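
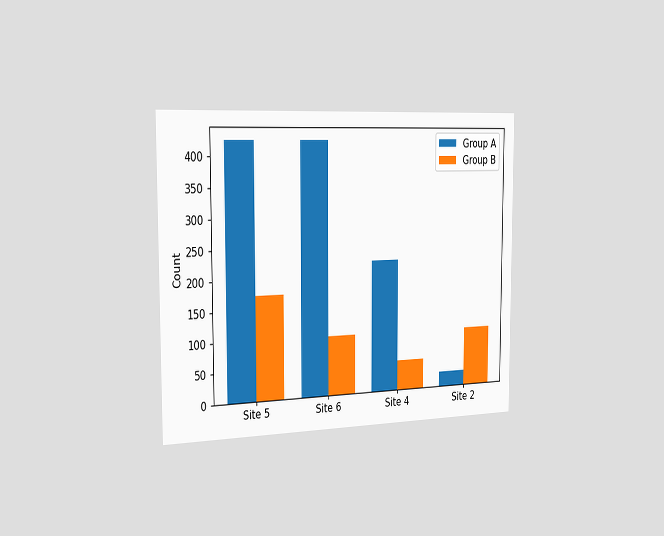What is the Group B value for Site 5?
175

The chart is viewed slightly from the left. The Group B bar at Site 5 reaches 175 on the y-axis.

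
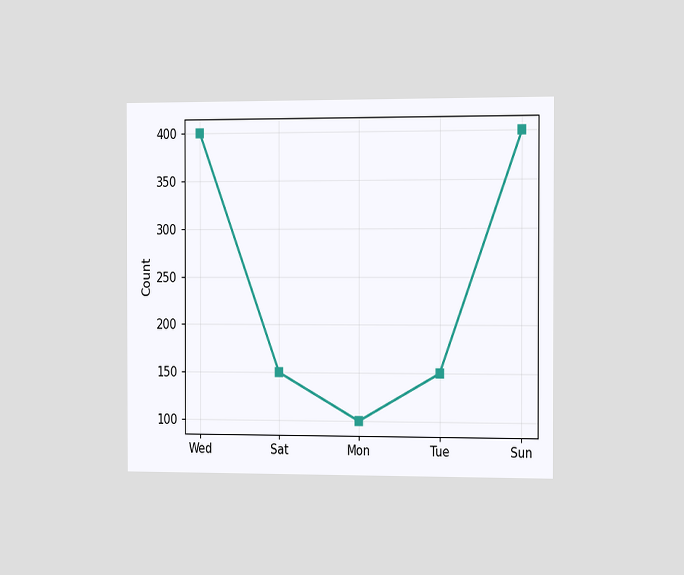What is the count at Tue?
150

The chart is viewed slightly from the right. At Tue, the line is at 150.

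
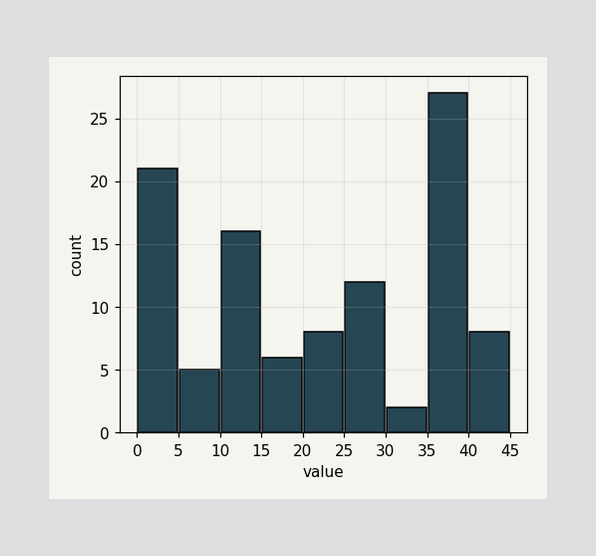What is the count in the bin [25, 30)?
12

The [25, 30) bin has height 12.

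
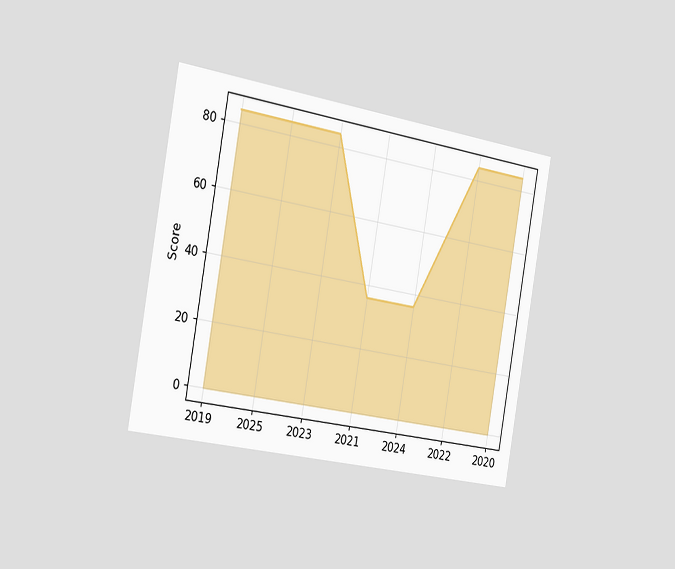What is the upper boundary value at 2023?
The chart is tilted about 10° clockwise and viewed slightly from the left. At 2023 the upper boundary is at 84.

84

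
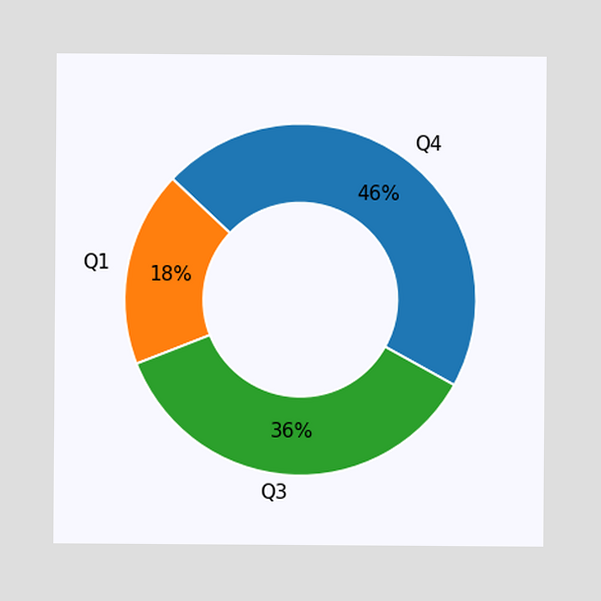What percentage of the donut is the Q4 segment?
46%

The Q4 segment takes up 46% of the ring.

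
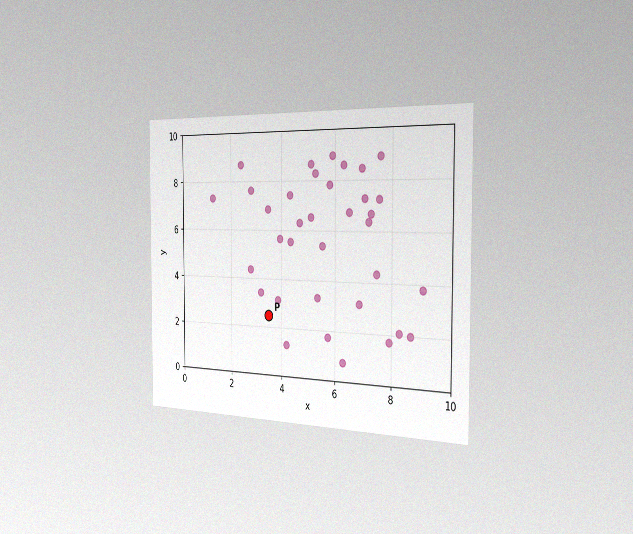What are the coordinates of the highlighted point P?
(3.5, 2.5)

The chart is viewed slightly from the right, with some photo noise. Following the gridlines from P to each axis, P sits at (3.5, 2.5).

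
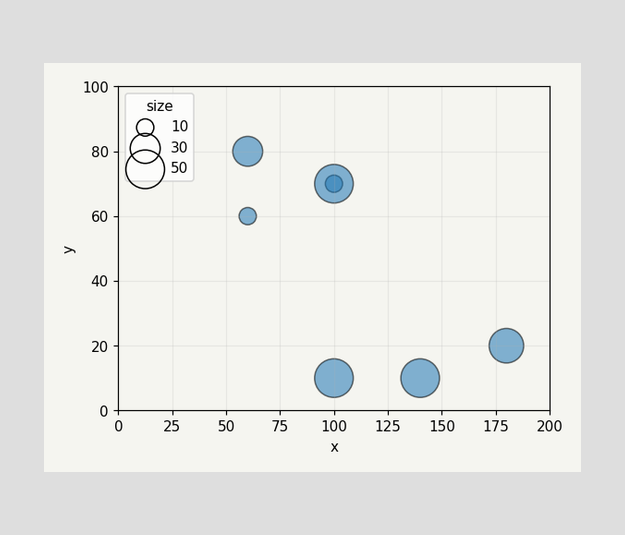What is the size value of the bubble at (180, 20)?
Matching the bubble at (180, 20) against the size legend gives 40.

40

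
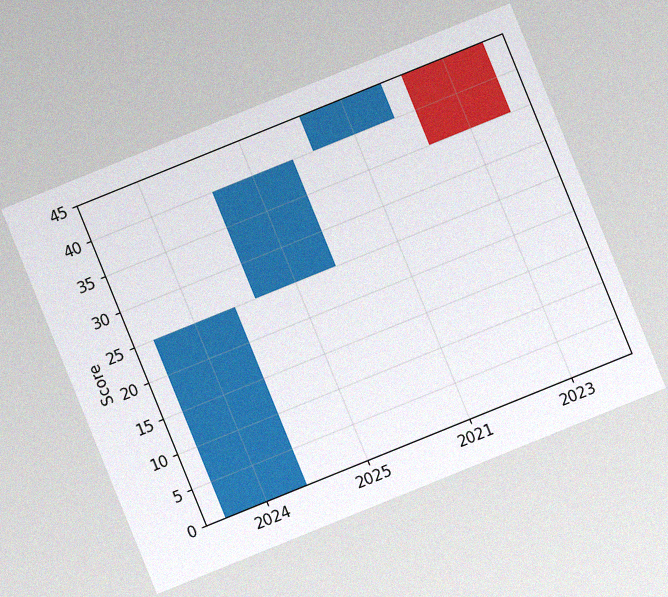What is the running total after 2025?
40

The chart is tilted about 22° counter-clockwise, with some photo noise. After 2025 the running total reaches 40.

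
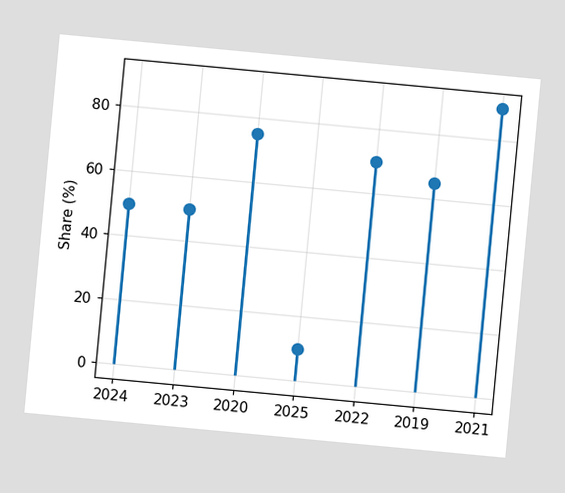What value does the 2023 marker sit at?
The chart is tilted about 5° clockwise. The 2023 marker sits at 50%.

50%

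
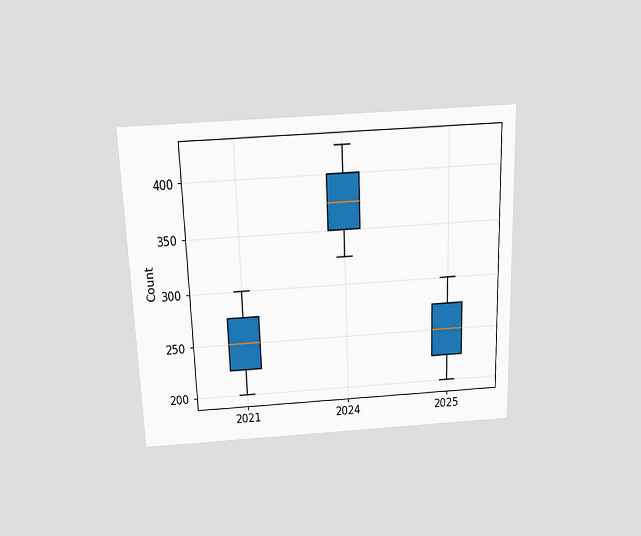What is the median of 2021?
250

The chart is viewed slightly from above. The median line in the 2021 box sits at 250.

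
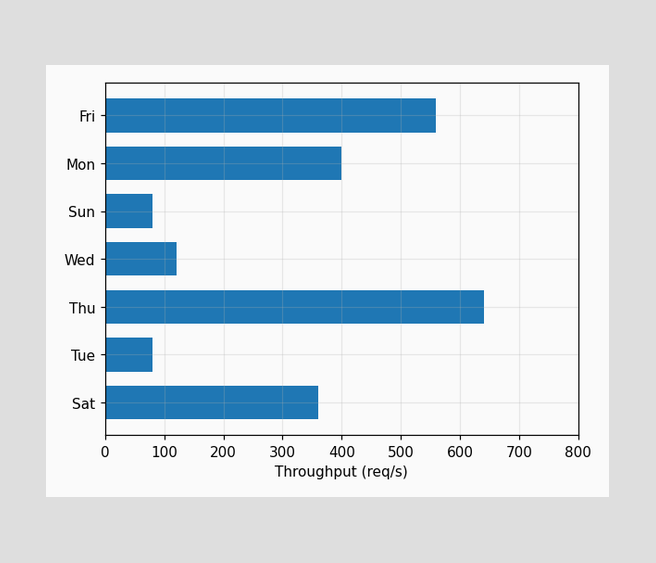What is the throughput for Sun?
80req/s

Reading along the chart's x-axis, the Sun bar reaches 80req/s.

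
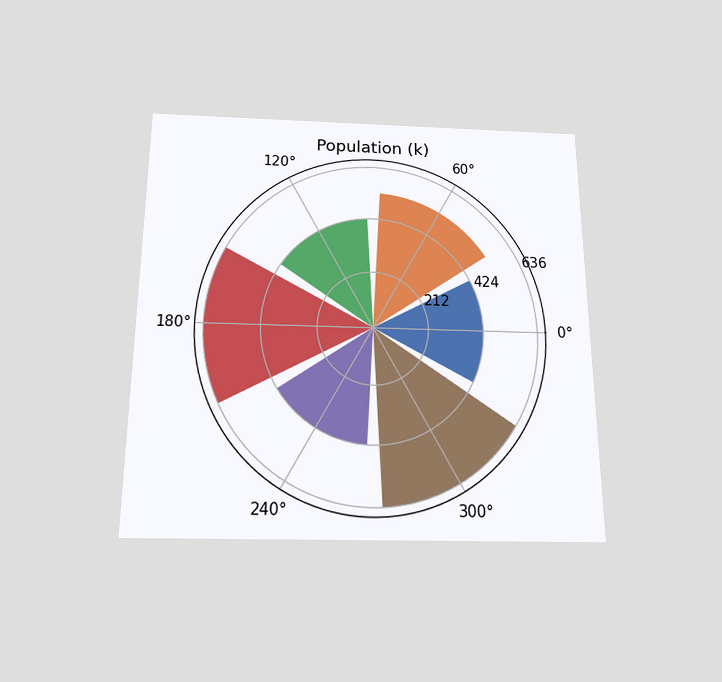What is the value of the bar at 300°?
636k

The chart is viewed slightly from below. The bar at 300° reaches 636k on the radial axis.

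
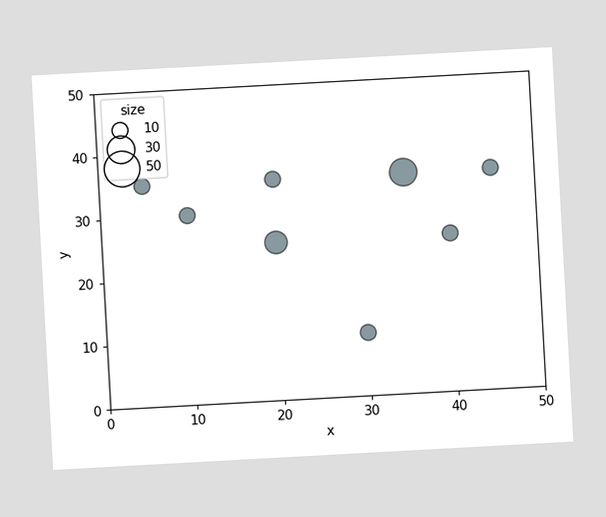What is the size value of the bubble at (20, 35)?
The chart is tilted about 3° counter-clockwise. Matching the bubble at (20, 35) against the size legend gives 10.

10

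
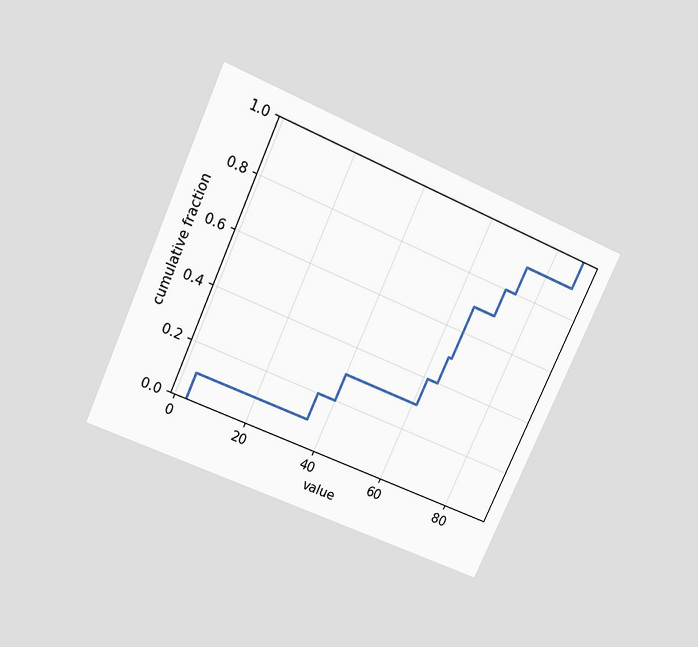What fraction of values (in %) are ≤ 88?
The chart is tilted about 24° clockwise and viewed slightly from above. At x=88 the ECDF step is at 100%.

100%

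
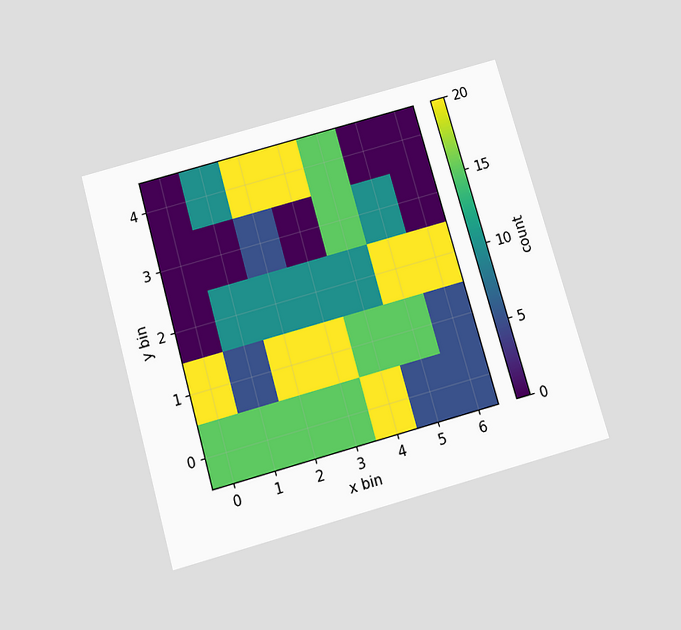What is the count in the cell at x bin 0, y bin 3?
0

The chart is tilted about 16° counter-clockwise and viewed slightly from below. Matching the cell (0, 3) against the colorbar gives 0.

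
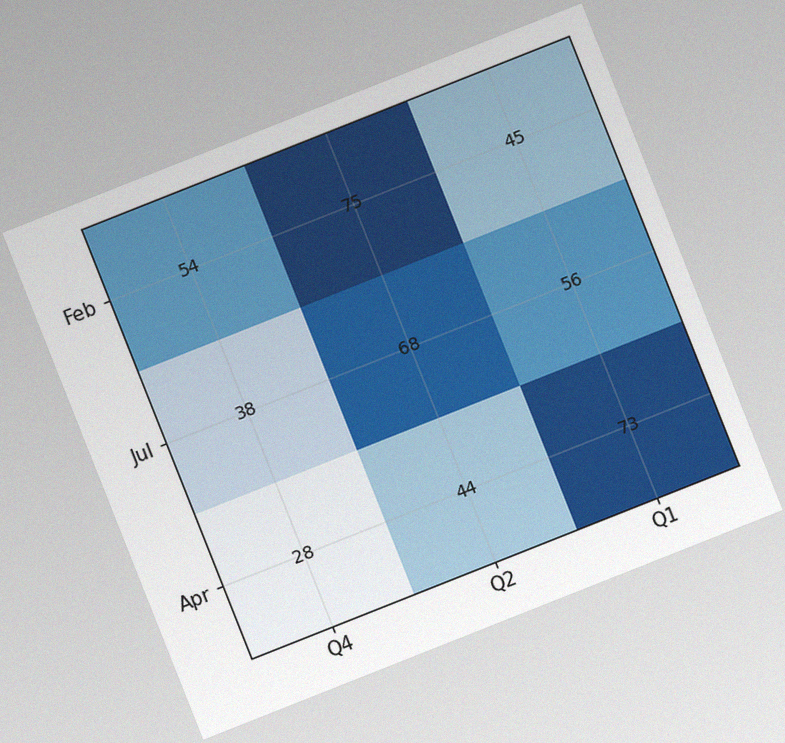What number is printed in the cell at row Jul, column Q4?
38

The chart is tilted about 22° counter-clockwise, with some photo noise. The (Jul, Q4) cell reads 38.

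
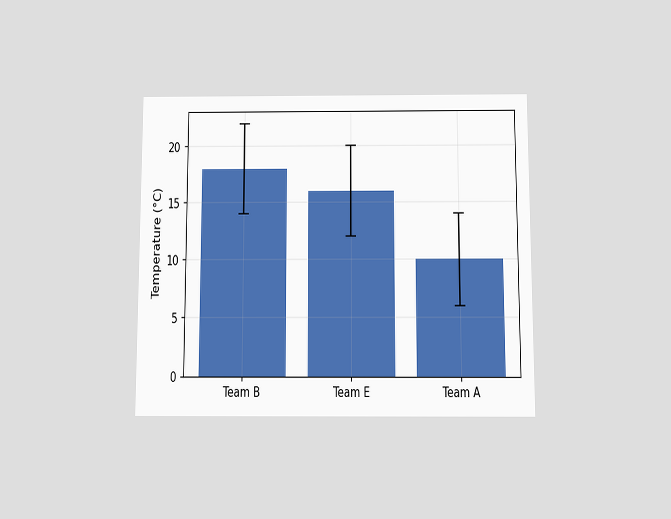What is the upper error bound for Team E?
The chart is viewed slightly from below. The Team E bar's upper whisker reaches 20°C.

20°C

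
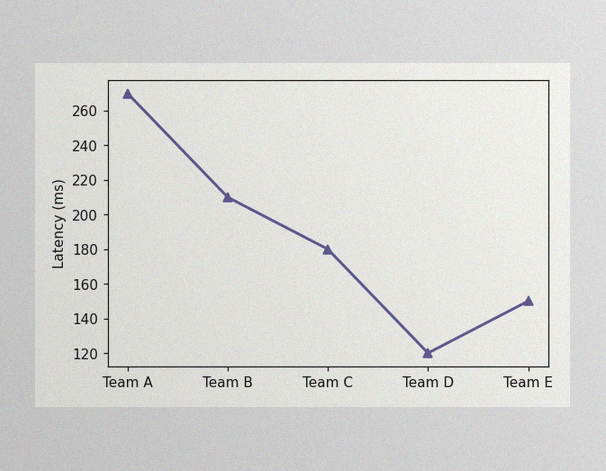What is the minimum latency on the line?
120ms

The image has some photo noise and uneven lighting. The lowest point is at Team D, and reading across to the y-axis gives 120ms.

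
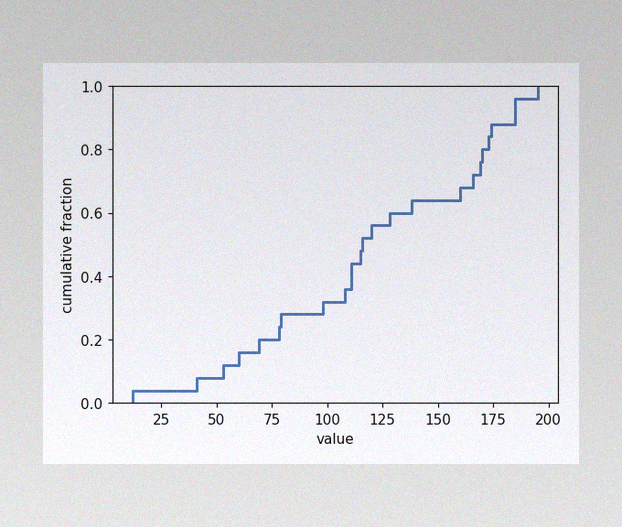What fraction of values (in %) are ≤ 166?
72%

The image has some photo noise and uneven lighting. At x=166 the ECDF step is at 72%.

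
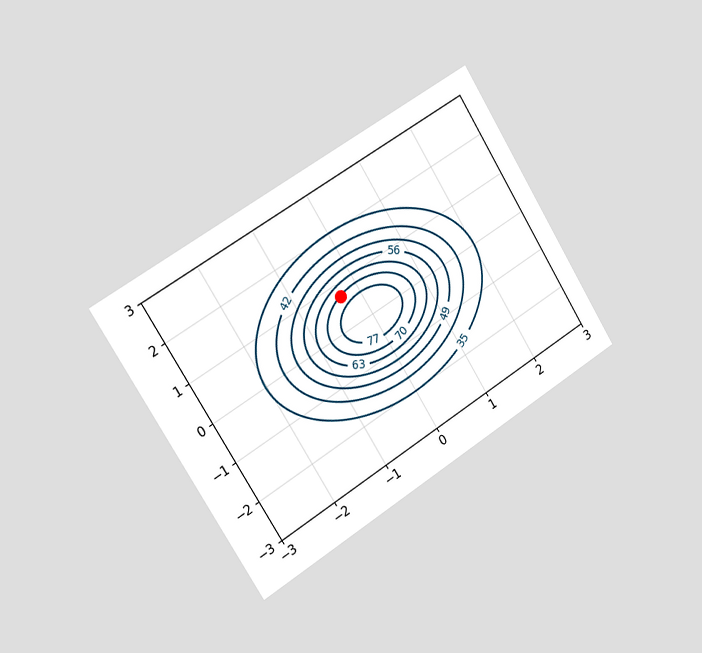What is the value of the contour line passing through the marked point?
The chart is tilted about 32° counter-clockwise and viewed slightly from the left. The marked point sits on the contour labelled 70.

70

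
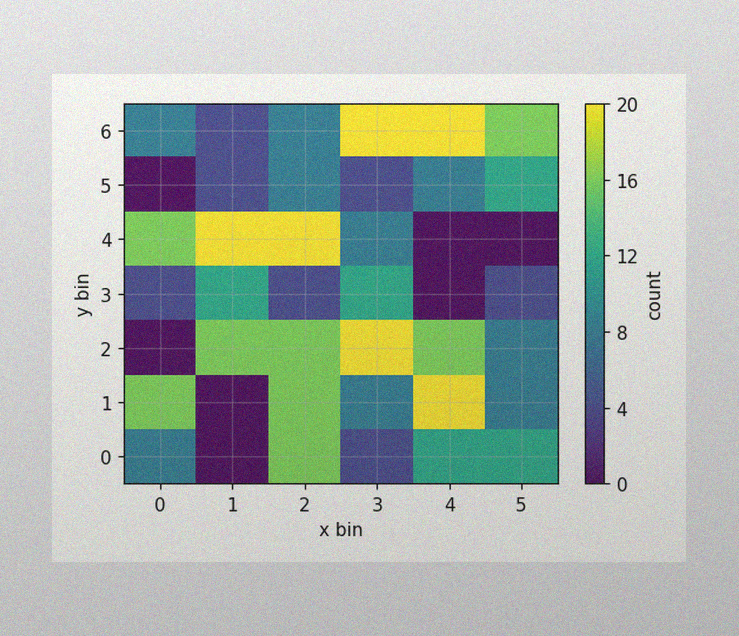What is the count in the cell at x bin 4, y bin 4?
The image has some photo noise and uneven lighting. Matching the cell (4, 4) against the colorbar gives 0.

0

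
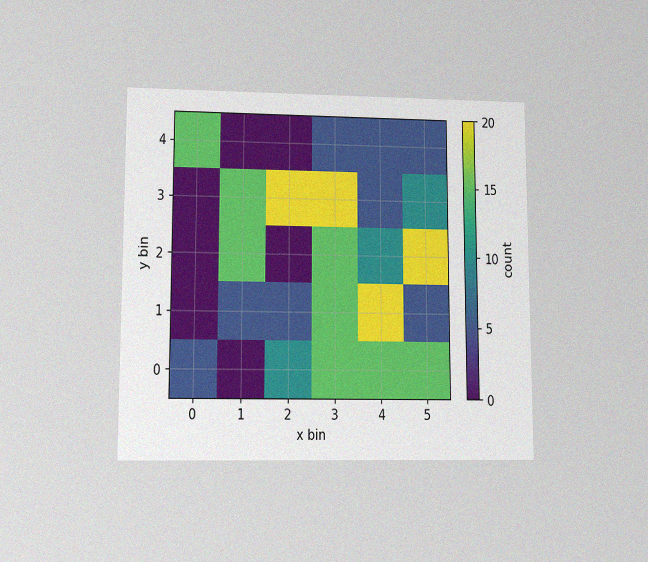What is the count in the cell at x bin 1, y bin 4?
The chart is viewed at a slight angle, with some photo noise. Matching the cell (1, 4) against the colorbar gives 0.

0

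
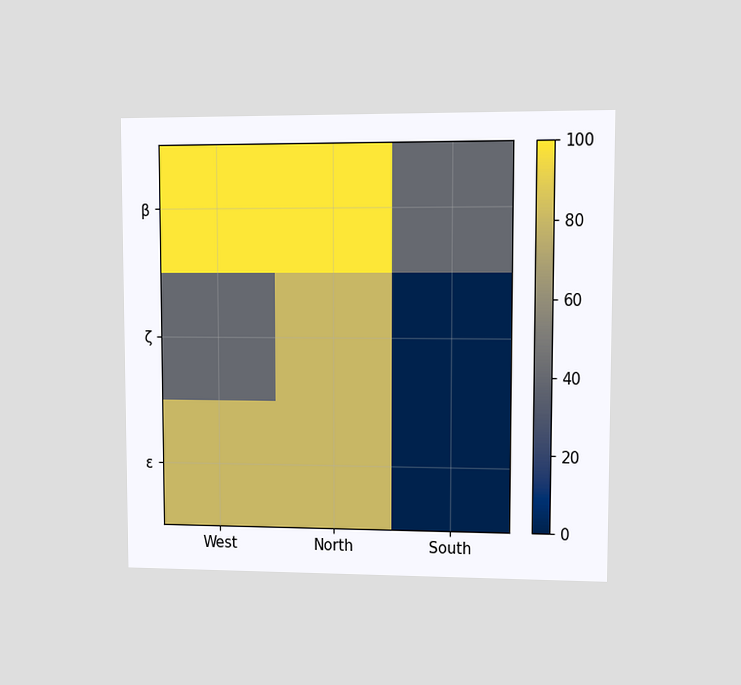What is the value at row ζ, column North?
The chart is viewed at a slight angle. Matching cell (ζ, North) against the colorbar gives 80.

80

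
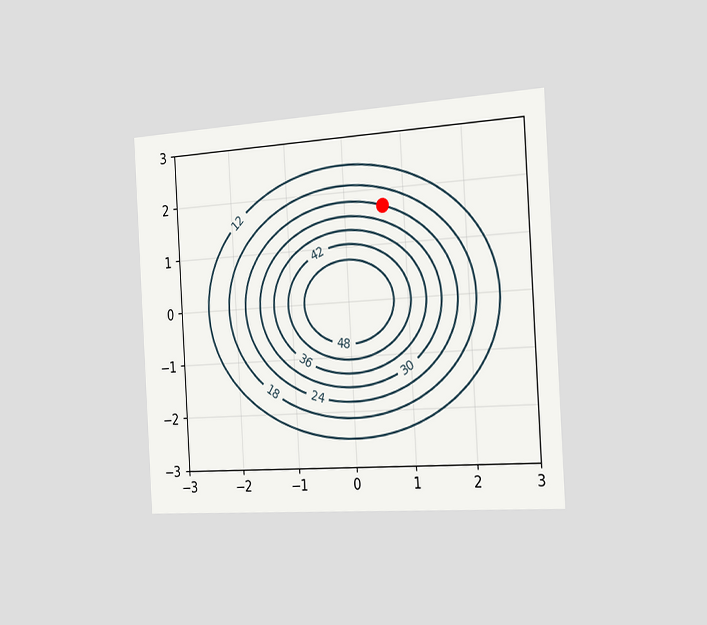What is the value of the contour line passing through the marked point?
24

The chart is tilted about 3° counter-clockwise and viewed slightly from the right. The marked point sits on the contour labelled 24.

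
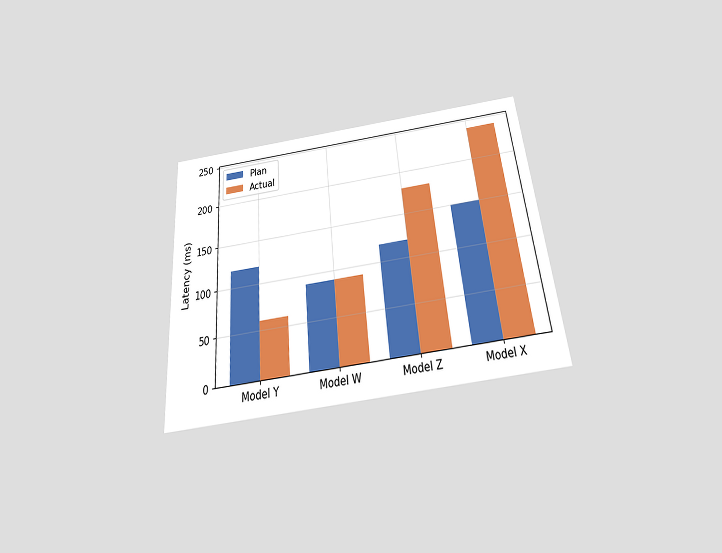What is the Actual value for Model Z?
The chart is tilted about 5° counter-clockwise and viewed slightly from below. The Actual bar at Model Z reaches 180ms on the y-axis.

180ms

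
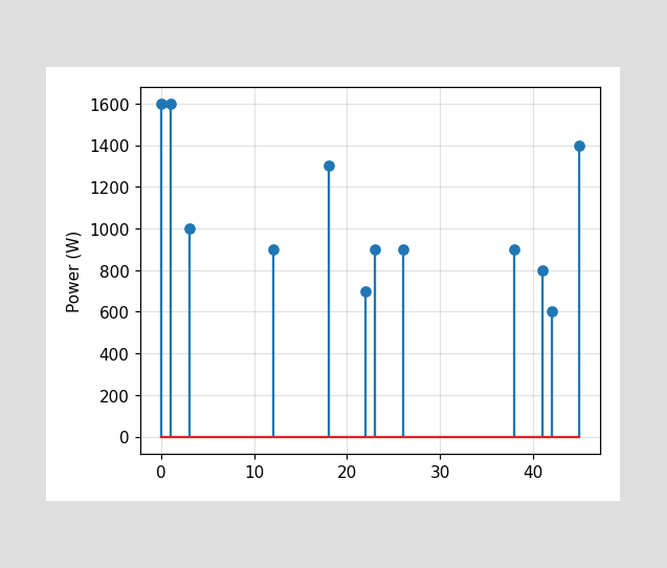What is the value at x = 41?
The stem at x=41 reaches 800W.

800W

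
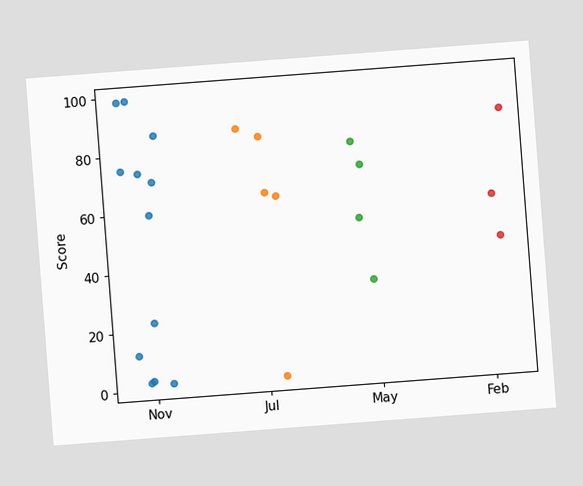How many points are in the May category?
The chart is tilted about 4° counter-clockwise. Counting the markers in the May column gives 4.

4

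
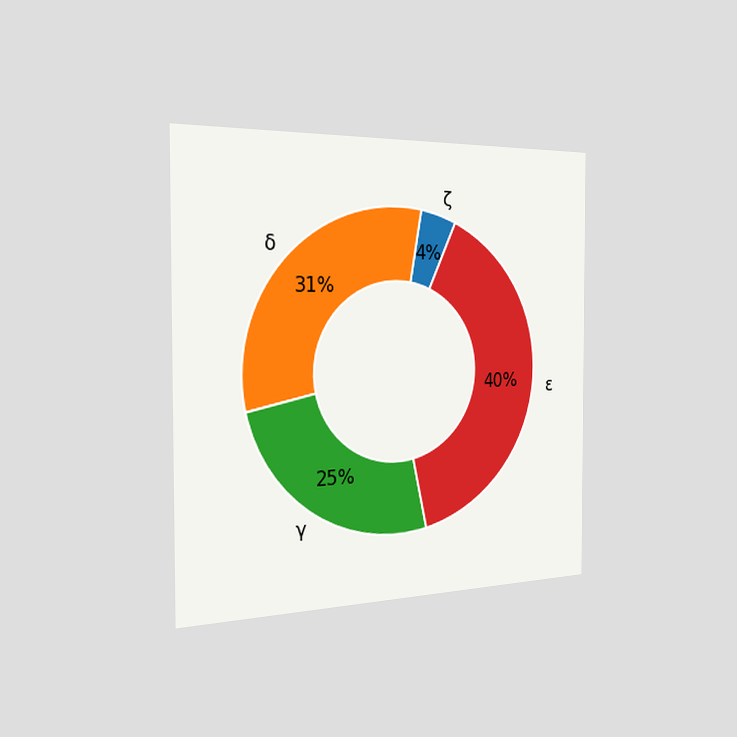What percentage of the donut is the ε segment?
40%

The chart is viewed slightly from the left. The ε segment takes up 40% of the ring.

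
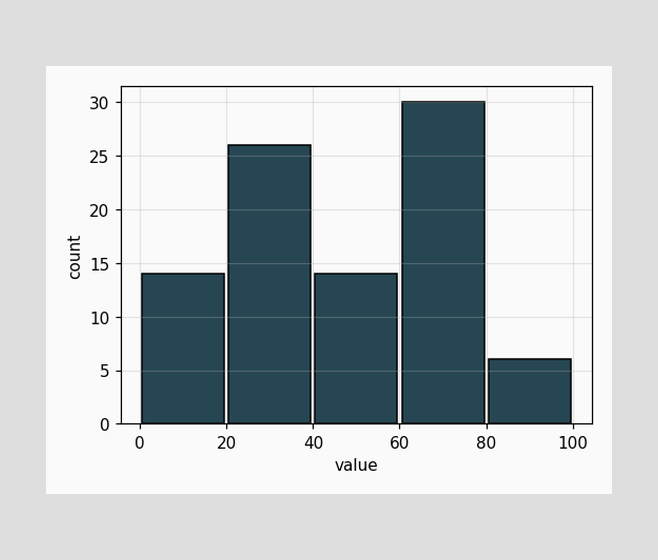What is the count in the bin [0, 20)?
The [0, 20) bin has height 14.

14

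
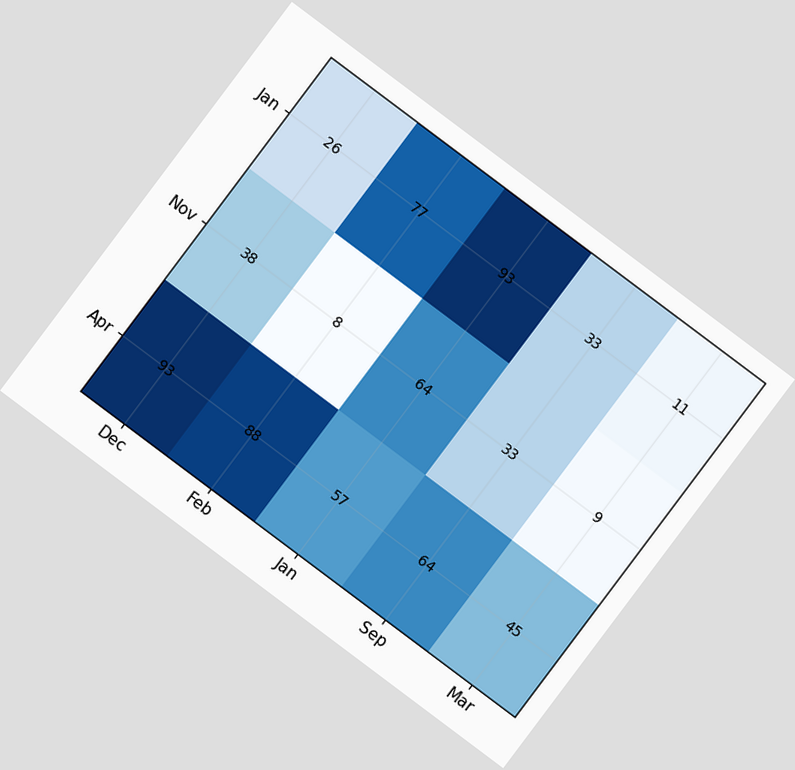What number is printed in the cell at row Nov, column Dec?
38

The chart is tilted about 37° clockwise. The (Nov, Dec) cell reads 38.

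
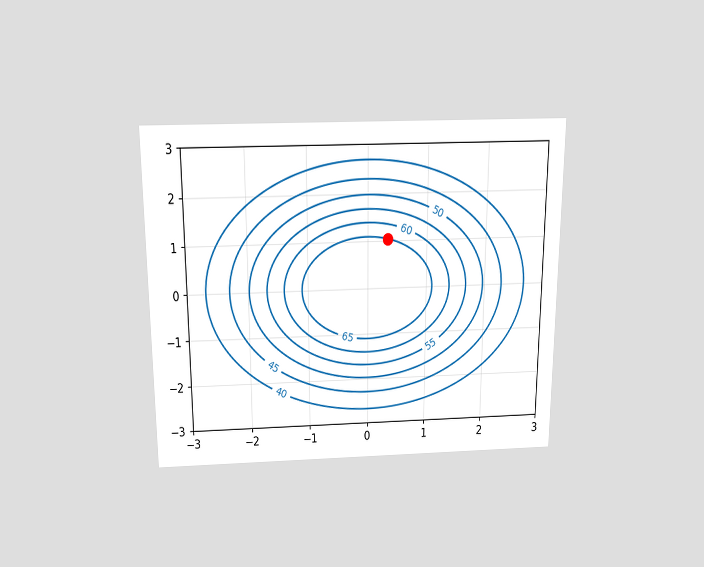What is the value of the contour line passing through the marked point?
65

The chart is viewed slightly from above. The marked point sits on the contour labelled 65.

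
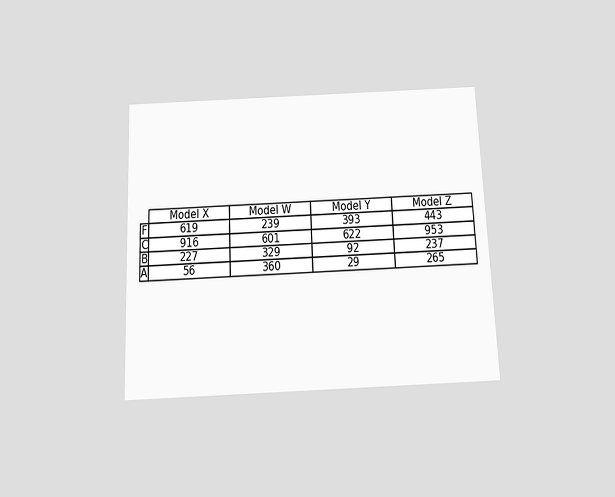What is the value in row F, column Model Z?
443

The chart is tilted about 2° counter-clockwise and viewed slightly from below. The (F, Model Z) cell reads 443.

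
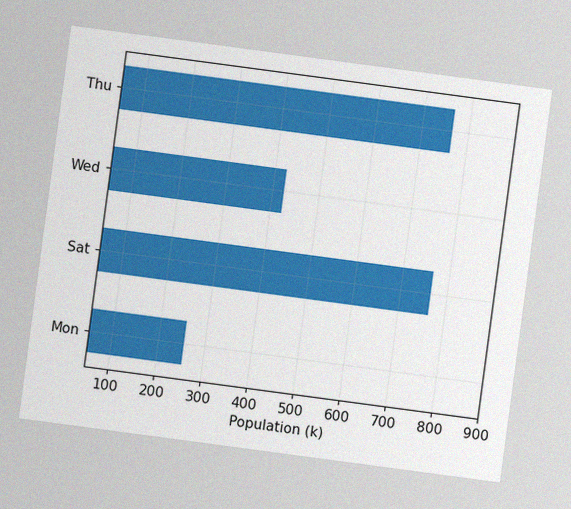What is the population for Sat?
The chart is tilted about 8° clockwise, with some photo noise. Reading along the chart's x-axis, the Sat bar reaches 765k.

765k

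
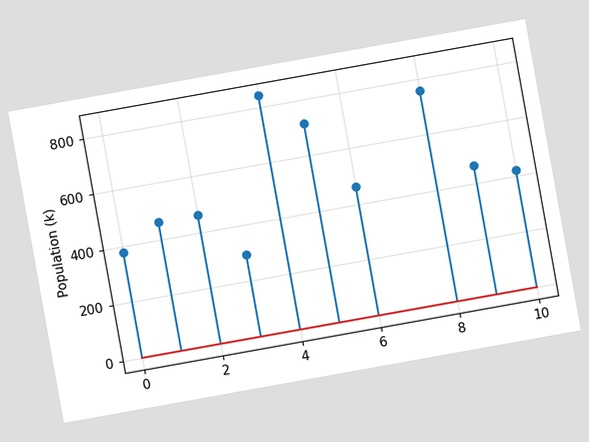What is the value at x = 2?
The chart is tilted about 10° counter-clockwise. The stem at x=2 reaches 462k.

462k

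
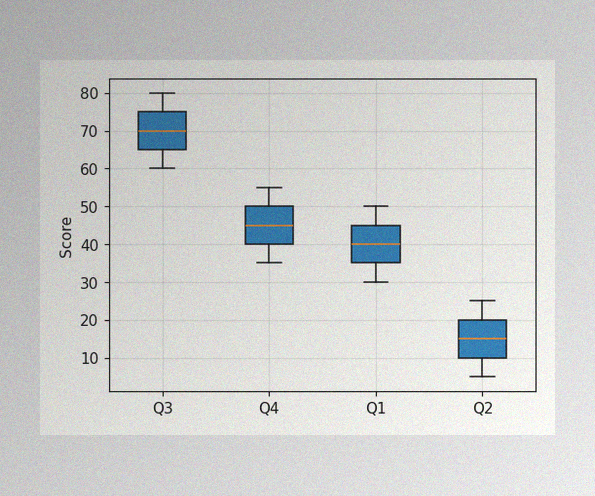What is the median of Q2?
15

The image has some photo noise and uneven lighting. The median line in the Q2 box sits at 15.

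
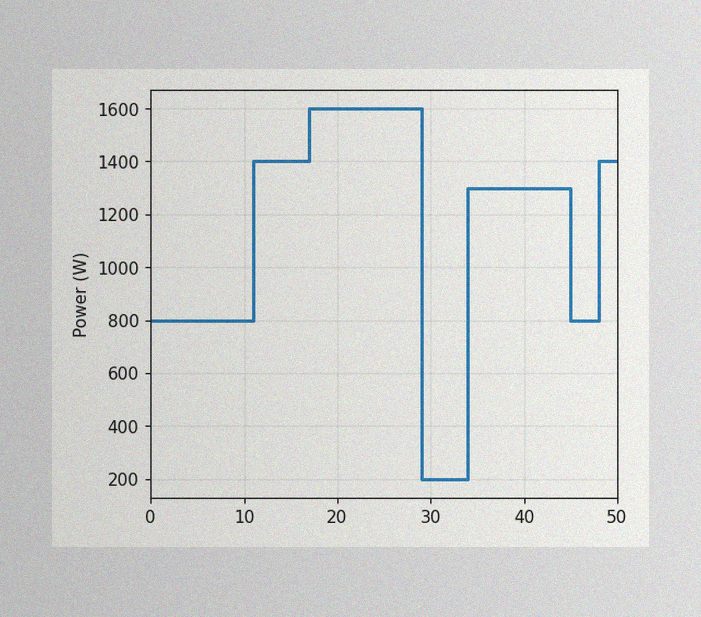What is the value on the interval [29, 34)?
200W

The image has some photo noise and uneven lighting. On [29, 34) the step sits at 200W.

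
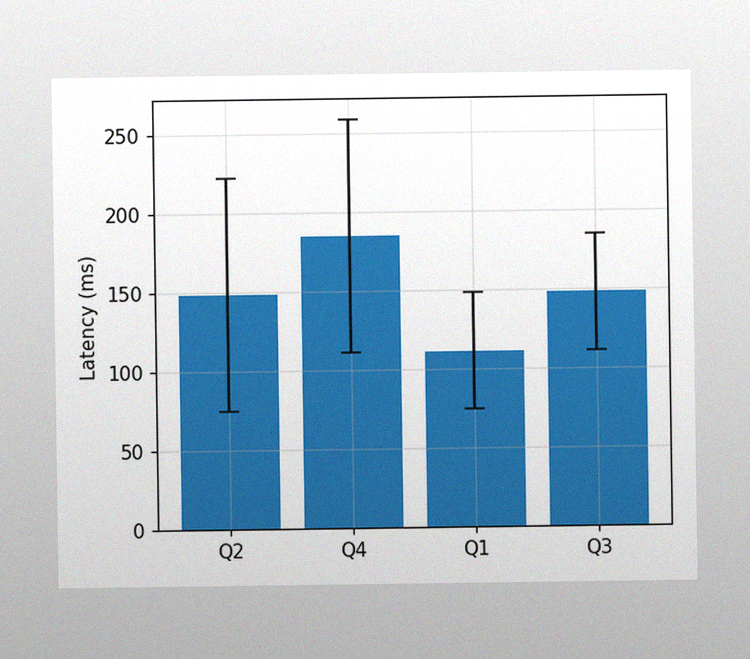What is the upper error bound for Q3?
The image has some photo noise and uneven lighting. The Q3 bar's upper whisker reaches 185ms.

185ms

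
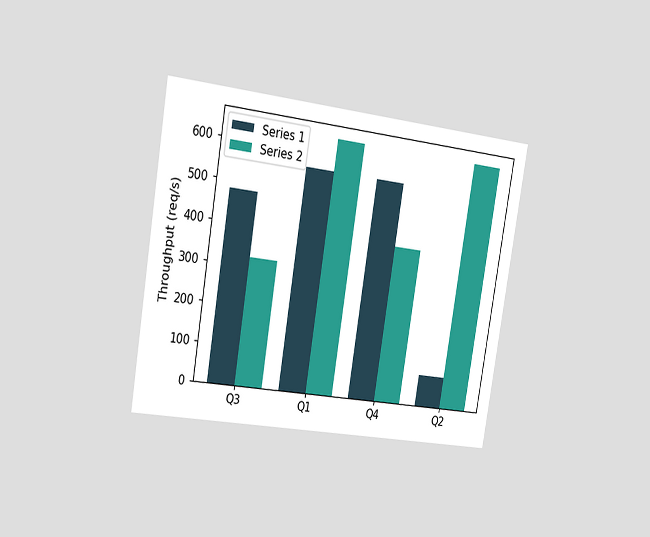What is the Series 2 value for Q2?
640req/s

The chart is tilted about 9° clockwise and viewed slightly from the left. The Series 2 bar at Q2 reaches 640req/s on the y-axis.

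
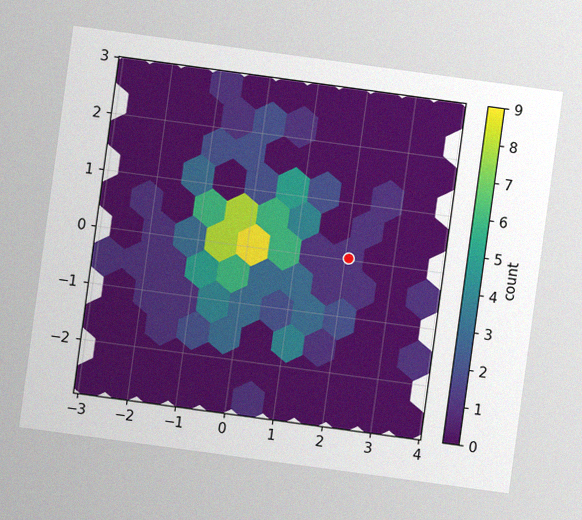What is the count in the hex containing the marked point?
1

The chart is tilted about 8° clockwise, with some photo noise. The marked hex reads 1 on the colorbar.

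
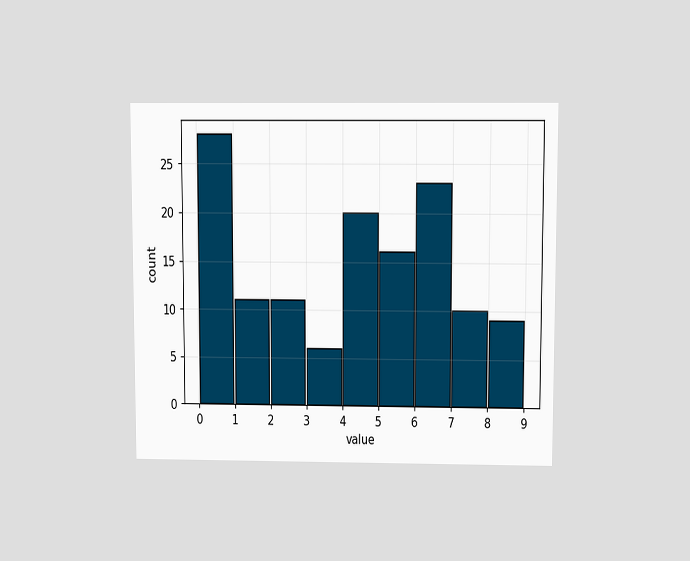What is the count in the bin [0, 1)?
The chart is viewed slightly from above. The [0, 1) bin has height 28.

28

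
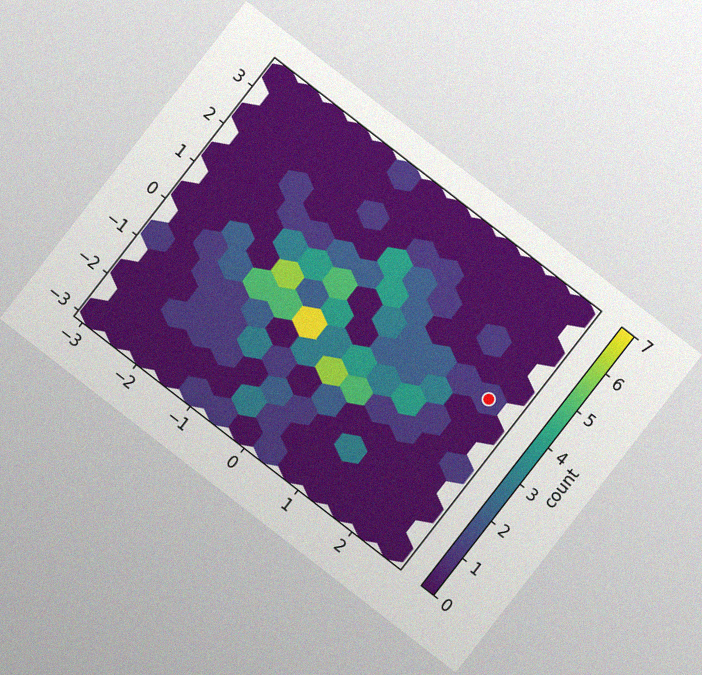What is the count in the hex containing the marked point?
The chart is tilted about 38° clockwise, with some photo noise. The marked hex reads 1 on the colorbar.

1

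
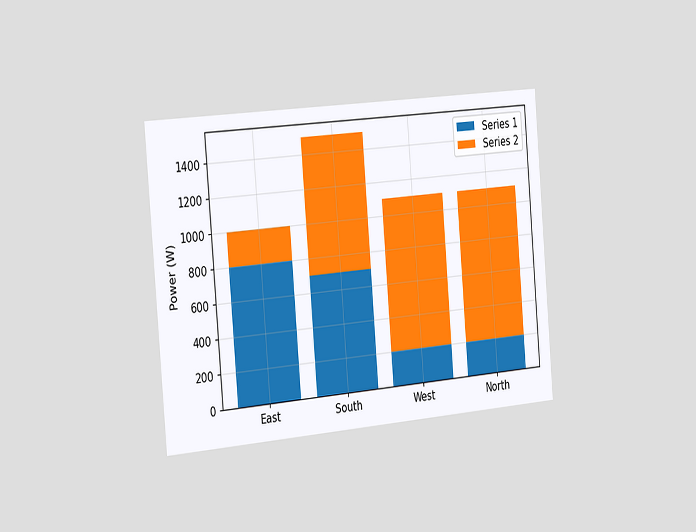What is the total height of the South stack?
The chart is tilted about 5° counter-clockwise and viewed slightly from the left. The South stack's top reaches 1500W on the y-axis.

1500W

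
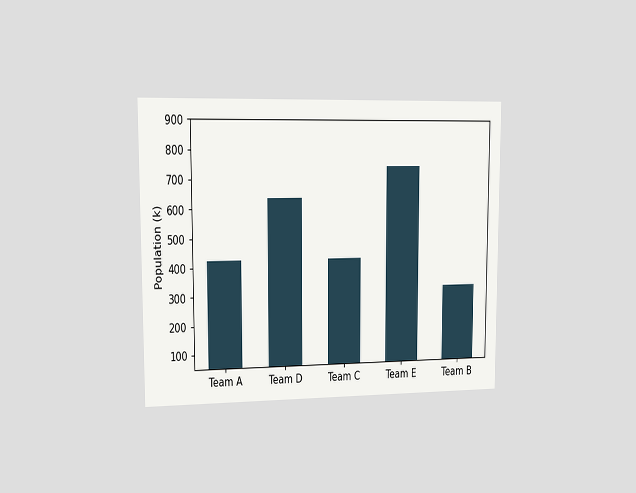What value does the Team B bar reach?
The chart is viewed slightly from the left. Reading along the chart's y-axis, the Team B bar reaches 318k.

318k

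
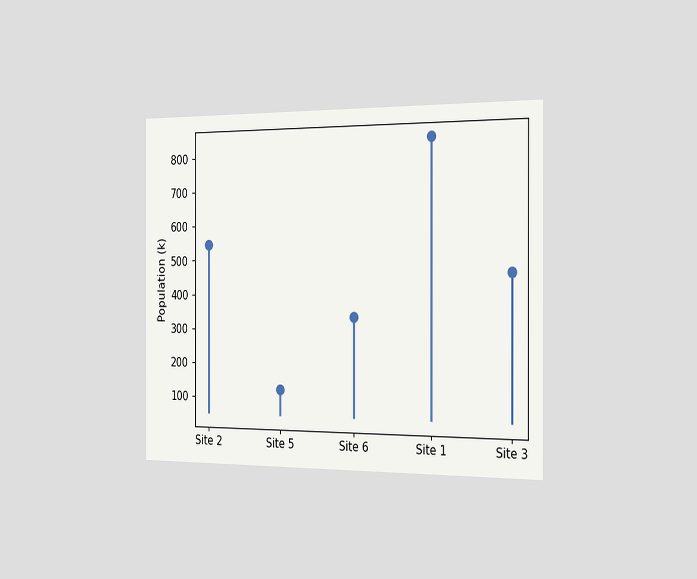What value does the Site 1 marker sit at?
The chart is viewed slightly from the right. The Site 1 marker sits at 840k.

840k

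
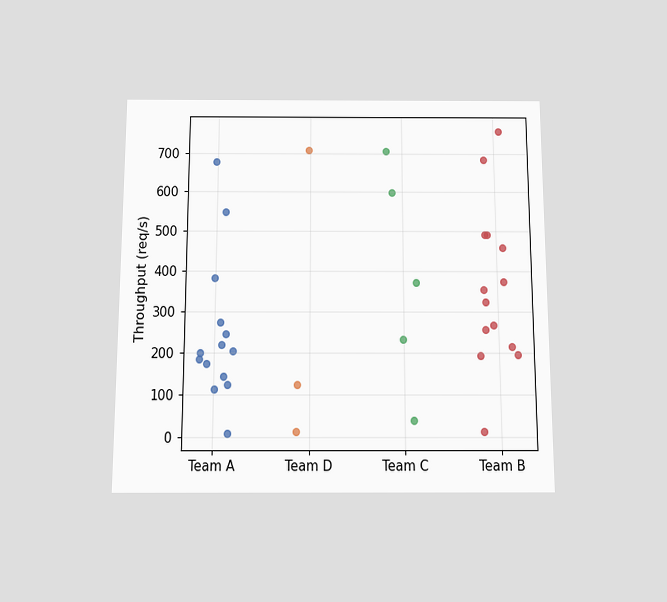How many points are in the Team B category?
The chart is viewed slightly from below. Counting the markers in the Team B column gives 14.

14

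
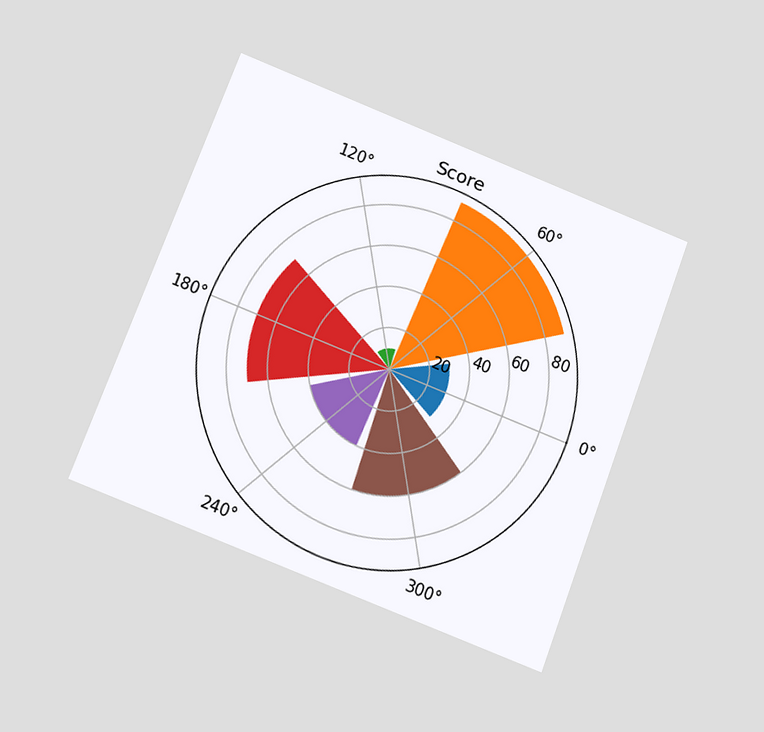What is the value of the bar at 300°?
The chart is tilted about 21° clockwise and viewed slightly from below. The bar at 300° reaches 60 on the radial axis.

60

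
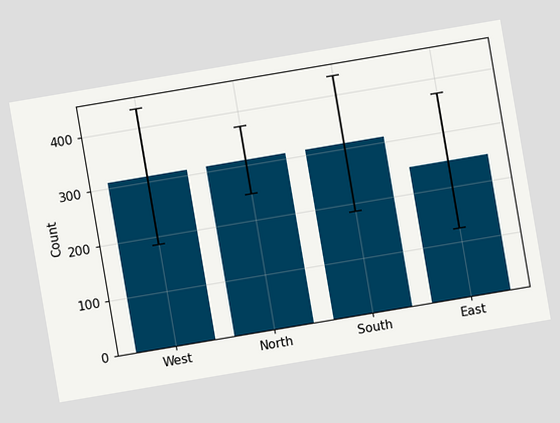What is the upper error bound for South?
434

The chart is tilted about 10° counter-clockwise. The South bar's upper whisker reaches 434.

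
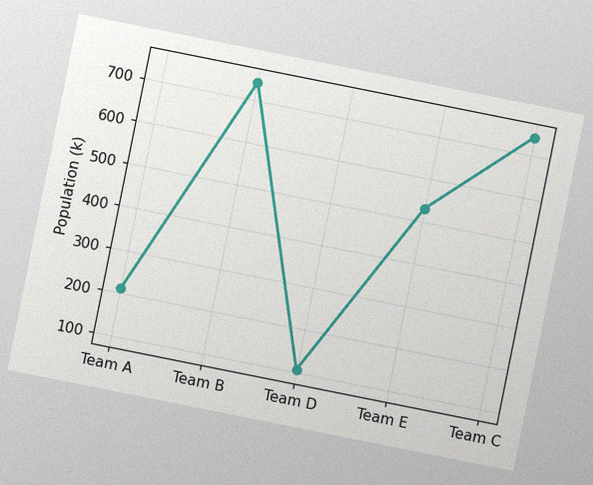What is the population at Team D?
The chart is tilted about 11° clockwise, with some photo noise. At Team D, the line is at 106k.

106k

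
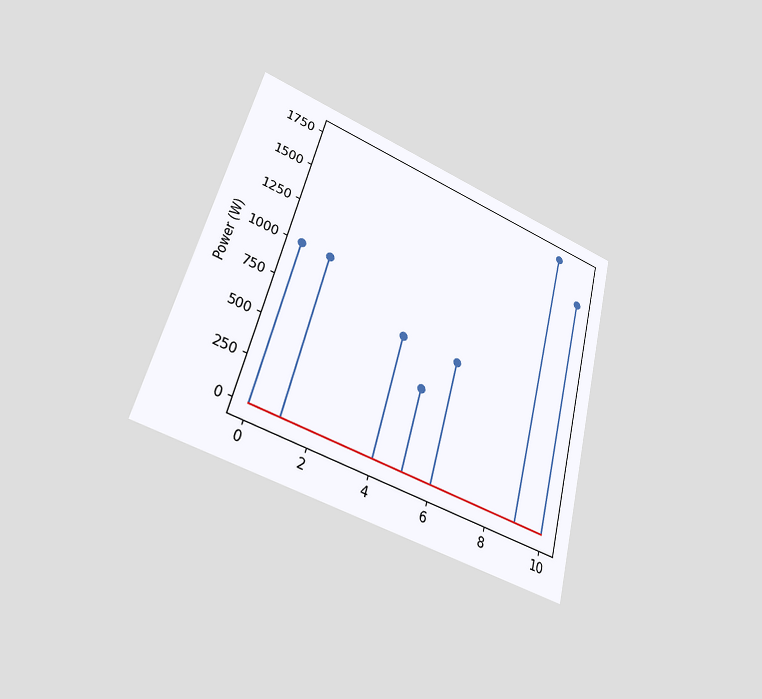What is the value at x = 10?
1500W

The chart is tilted about 15° clockwise and viewed at a slight angle. The stem at x=10 reaches 1500W.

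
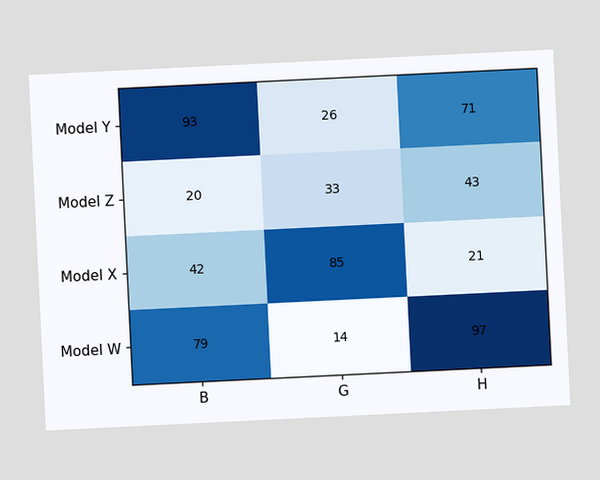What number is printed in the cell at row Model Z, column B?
The chart is tilted about 3° counter-clockwise. The (Model Z, B) cell reads 20.

20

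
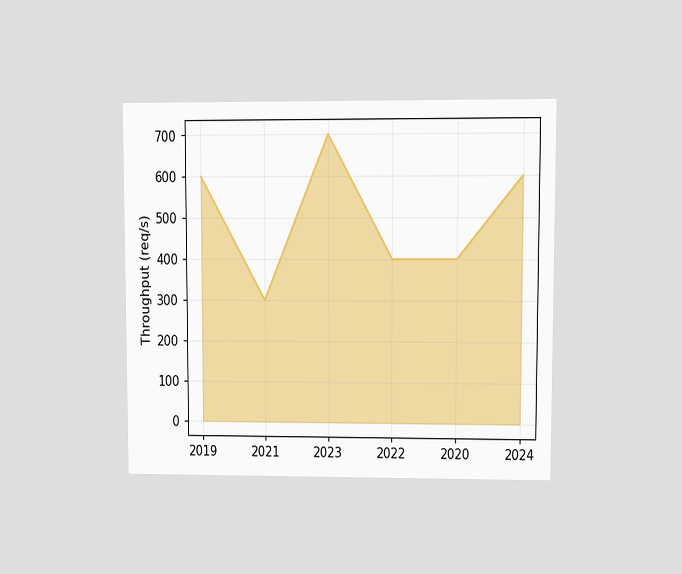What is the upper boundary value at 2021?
The chart is viewed at a slight angle. At 2021 the upper boundary is at 300req/s.

300req/s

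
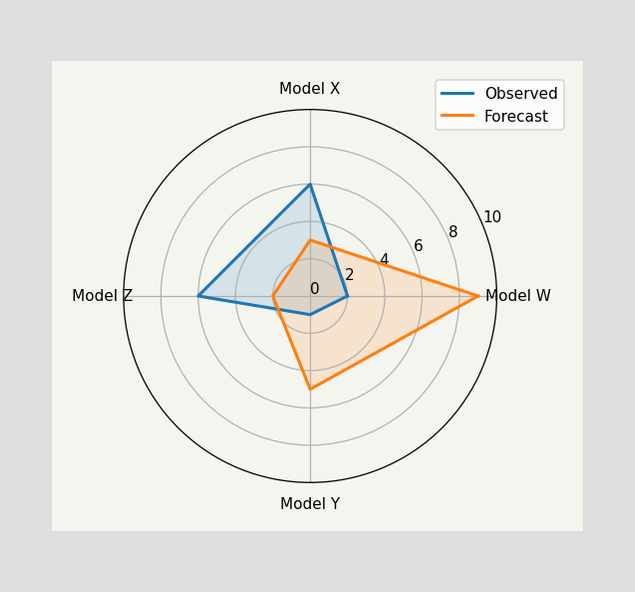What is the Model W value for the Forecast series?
On the Model W axis, Forecast reaches 9.

9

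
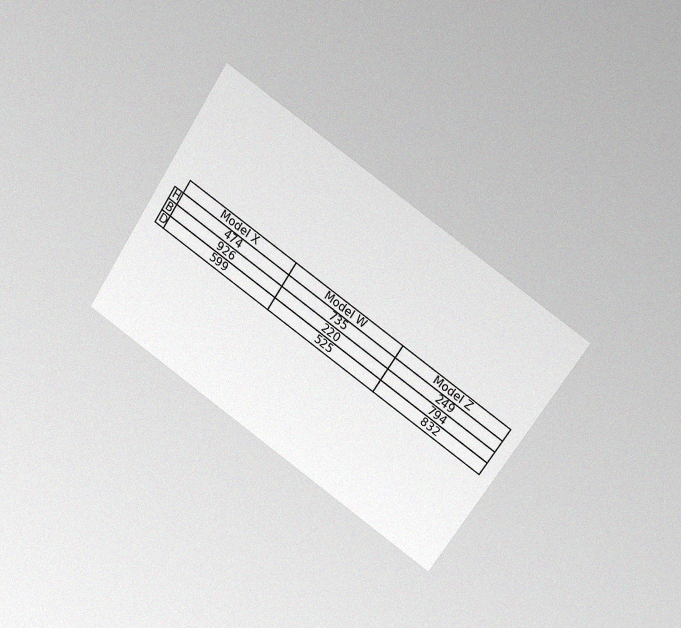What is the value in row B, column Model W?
220

The chart is tilted about 33° clockwise and viewed at a slight angle, with some photo noise. The (B, Model W) cell reads 220.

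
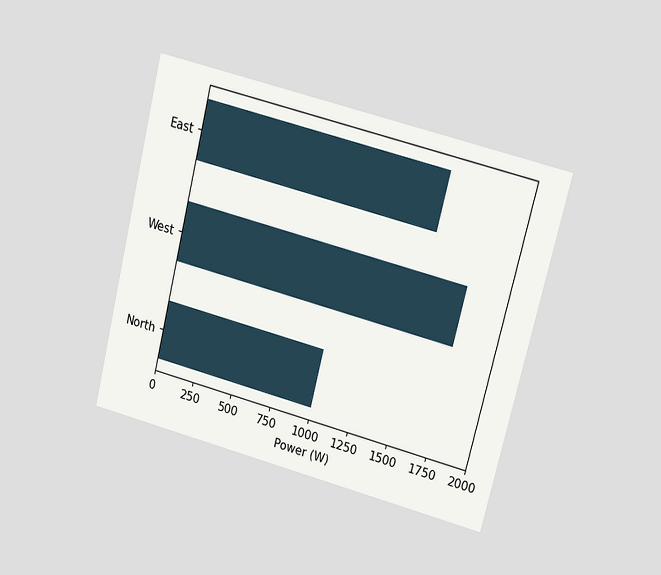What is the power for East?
The chart is tilted about 14° clockwise and viewed at a slight angle. Reading along the chart's x-axis, the East bar reaches 1500W.

1500W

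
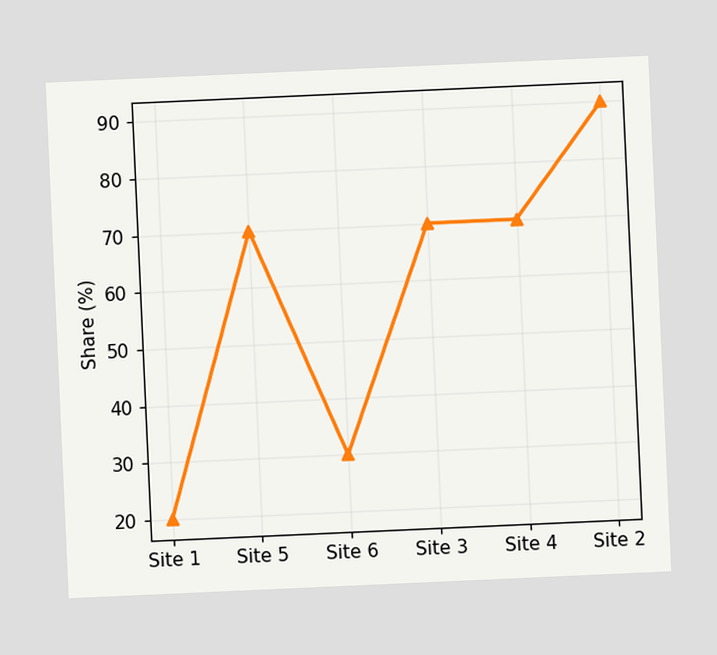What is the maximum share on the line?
90%

The chart is tilted about 3° counter-clockwise. The highest point is at Site 2, and reading across to the y-axis gives 90%.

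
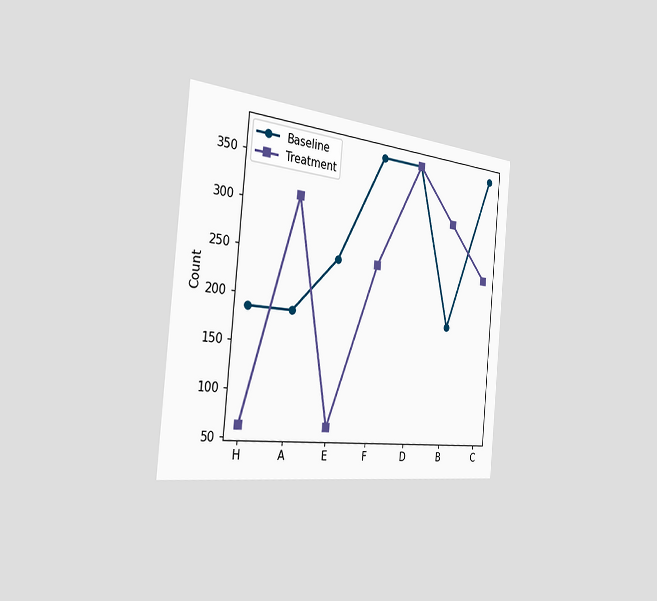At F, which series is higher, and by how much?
The chart is tilted about 5° clockwise and viewed slightly from the left. At F, Baseline sits above the other line by 124.

Baseline, by 124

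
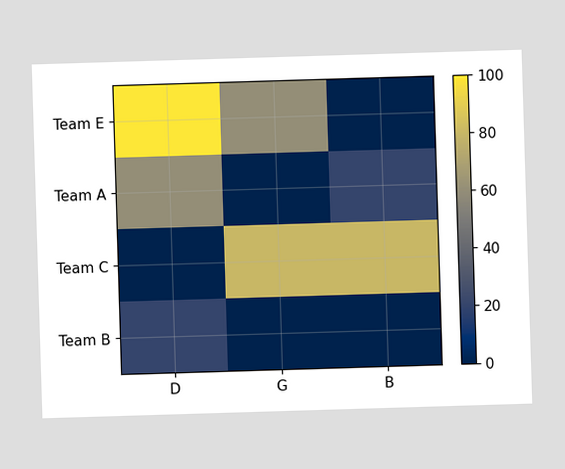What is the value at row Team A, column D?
Matching cell (Team A, D) against the colorbar gives 60.

60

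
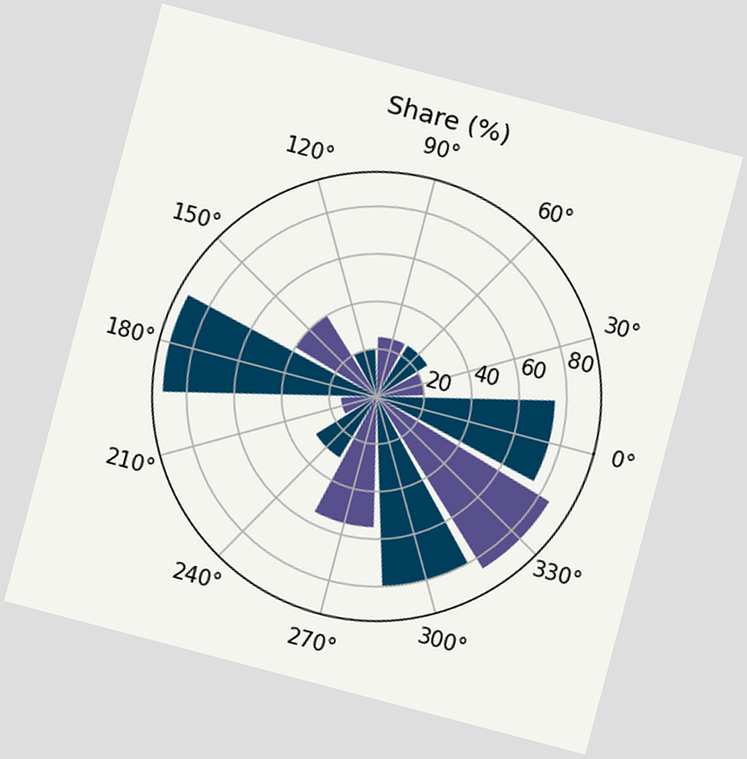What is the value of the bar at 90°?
25%

The chart is tilted about 15° clockwise. The bar at 90° reaches 25% on the radial axis.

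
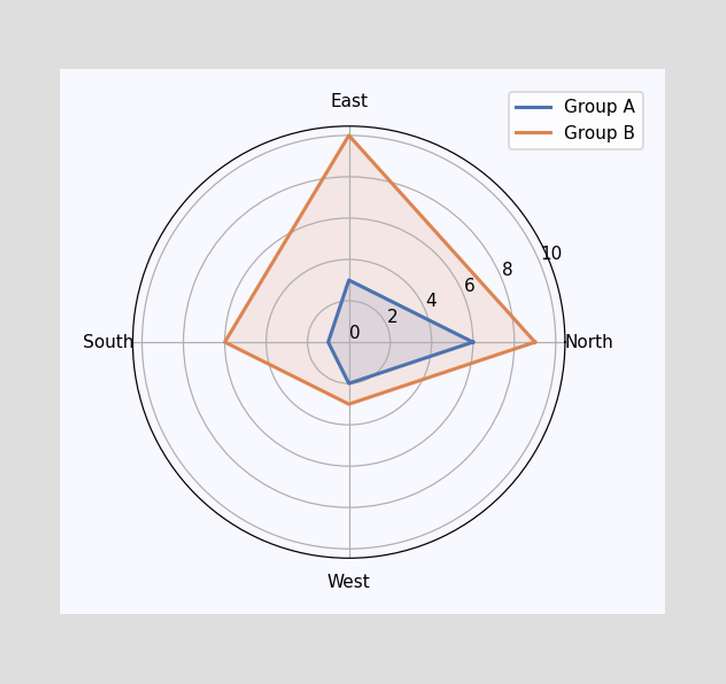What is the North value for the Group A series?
On the North axis, Group A reaches 6.

6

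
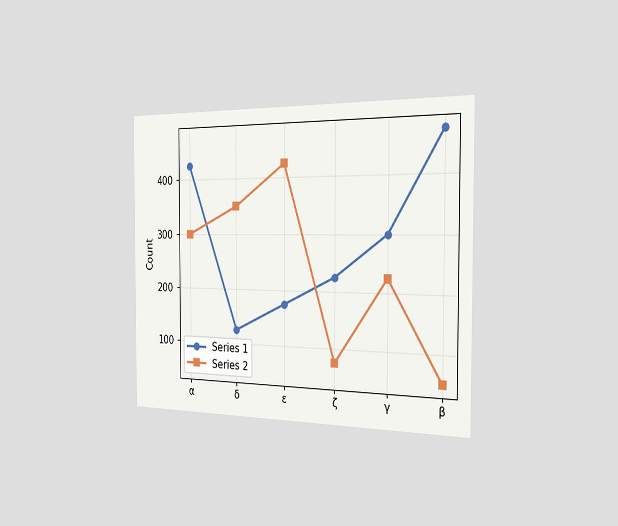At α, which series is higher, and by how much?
Series 1, by 125

The chart is viewed slightly from the right. At α, Series 1 sits above the other line by 125.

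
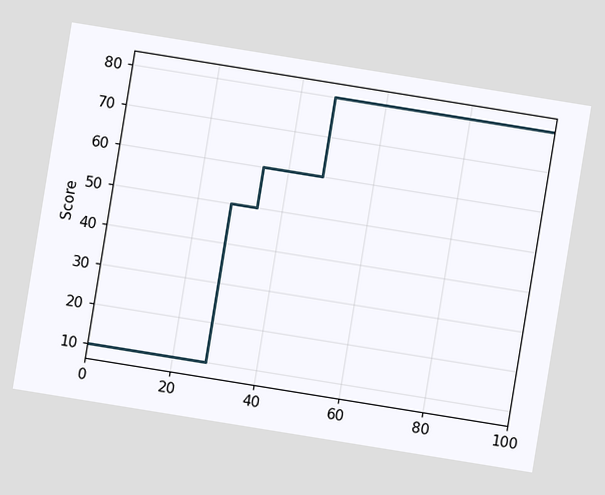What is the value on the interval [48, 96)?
The chart is tilted about 9° clockwise. On [48, 96) the step sits at 80.

80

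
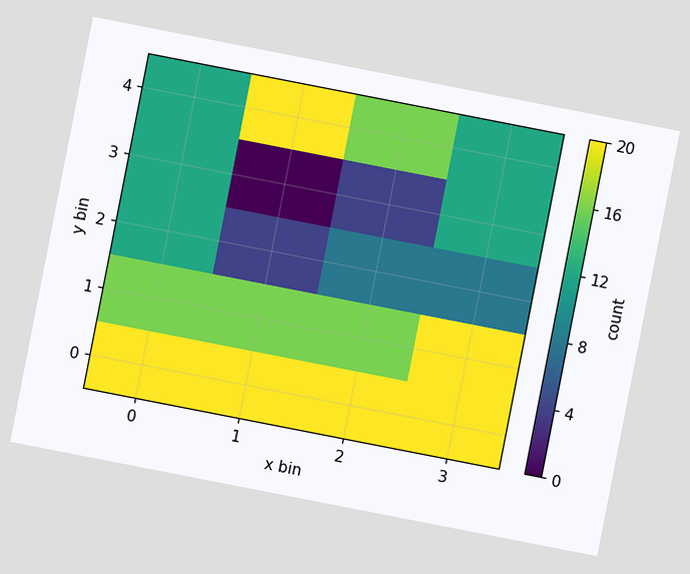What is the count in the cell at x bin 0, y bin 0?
The chart is tilted about 11° clockwise. Matching the cell (0, 0) against the colorbar gives 20.

20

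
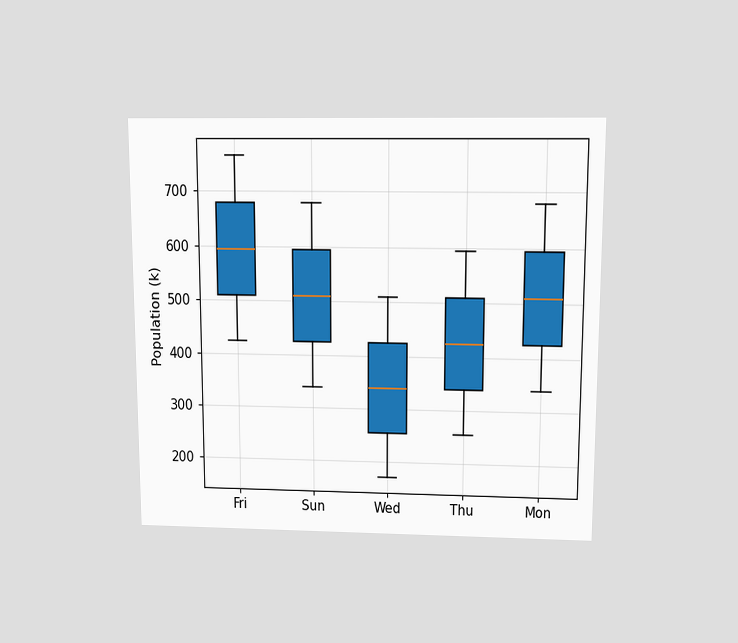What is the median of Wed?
340k

The chart is viewed slightly from above. The median line in the Wed box sits at 340k.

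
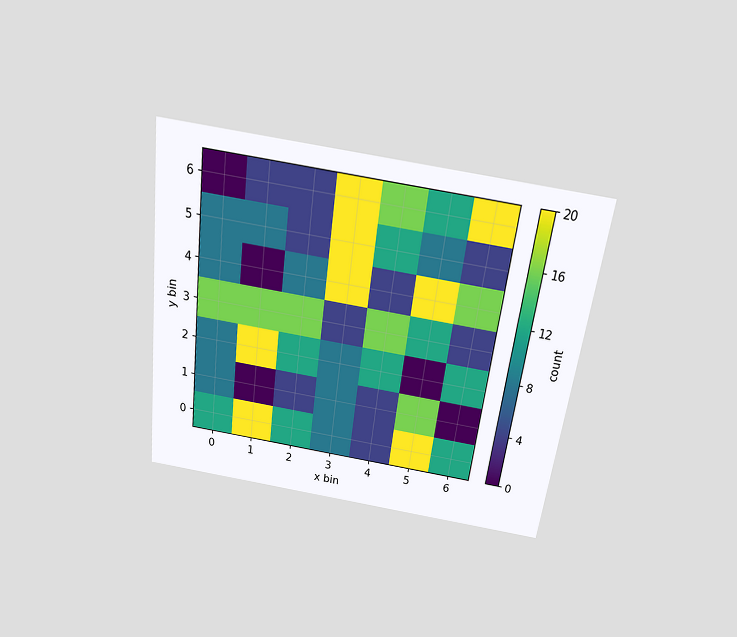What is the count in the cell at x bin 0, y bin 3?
The chart is tilted about 7° clockwise and viewed slightly from above. Matching the cell (0, 3) against the colorbar gives 16.

16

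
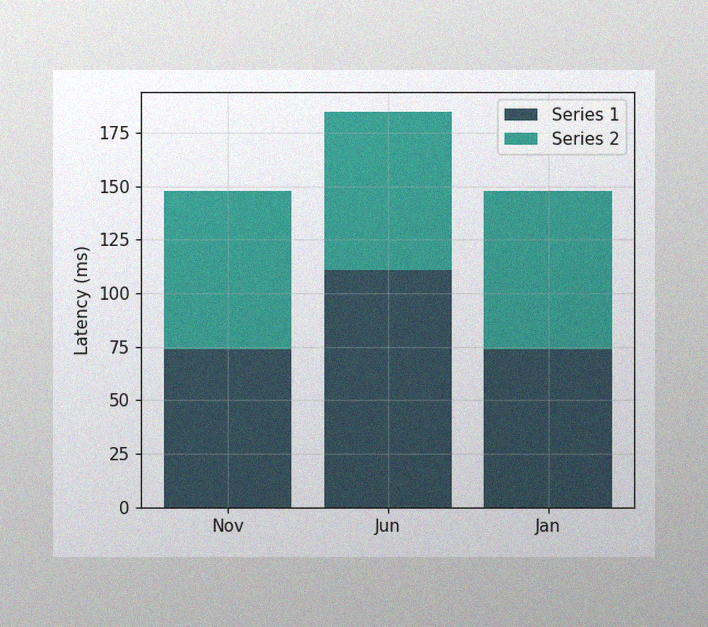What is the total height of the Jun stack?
185ms

The image has some photo noise and uneven lighting. The Jun stack's top reaches 185ms on the y-axis.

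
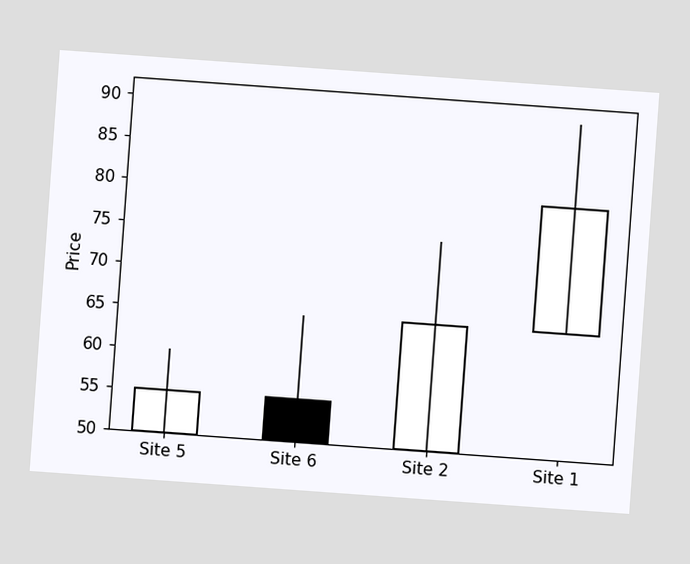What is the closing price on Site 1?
80

The chart is tilted about 4° clockwise. The Site 1 candle closes at 80.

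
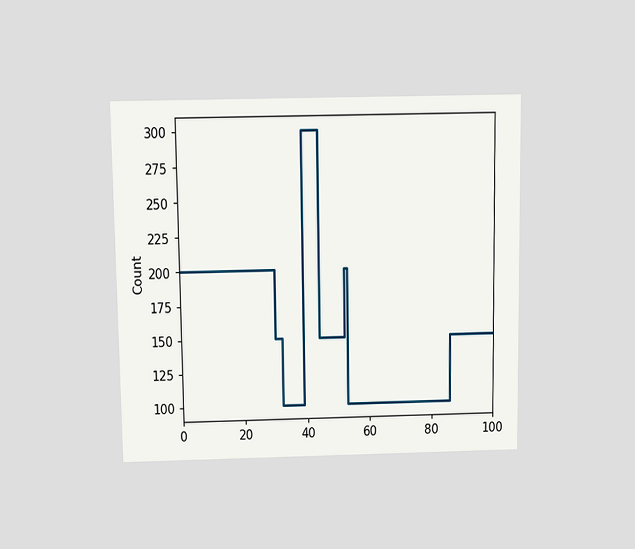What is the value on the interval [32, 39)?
100

The chart is viewed slightly from above. On [32, 39) the step sits at 100.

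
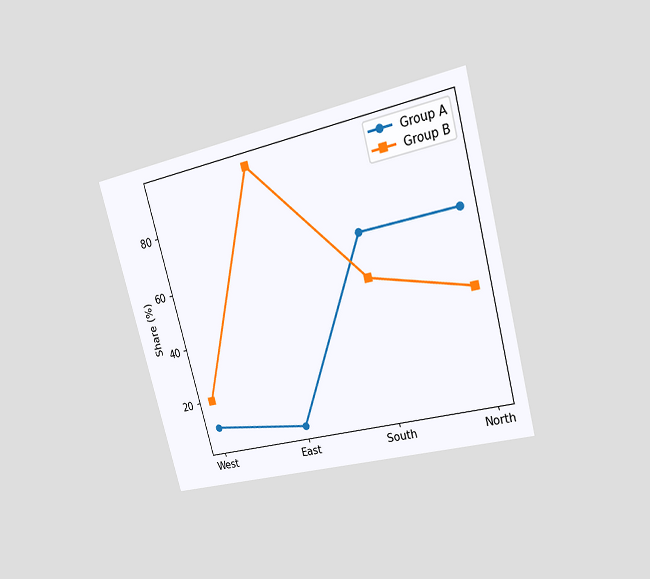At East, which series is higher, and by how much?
The chart is tilted about 15° counter-clockwise and viewed at a slight angle. At East, Group B sits above the other line by 90%.

Group B, by 90%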